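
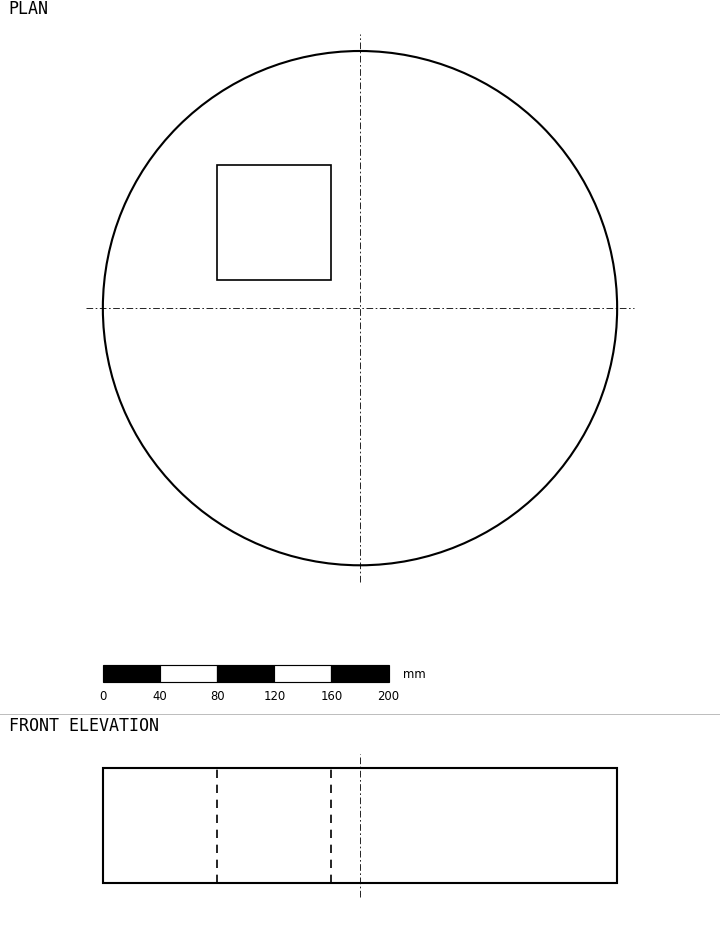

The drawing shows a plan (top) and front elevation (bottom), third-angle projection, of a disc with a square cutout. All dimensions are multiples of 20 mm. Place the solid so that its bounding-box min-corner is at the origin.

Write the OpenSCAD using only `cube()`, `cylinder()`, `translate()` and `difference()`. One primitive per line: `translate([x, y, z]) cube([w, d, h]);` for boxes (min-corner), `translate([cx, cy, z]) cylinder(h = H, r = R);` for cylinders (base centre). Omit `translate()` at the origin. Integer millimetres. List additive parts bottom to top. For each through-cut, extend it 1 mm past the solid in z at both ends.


difference() {
  translate([180, 180, 0]) cylinder(h = 80, r = 180);
  translate([80, 200, -1]) cube([80, 80, 82]);
}


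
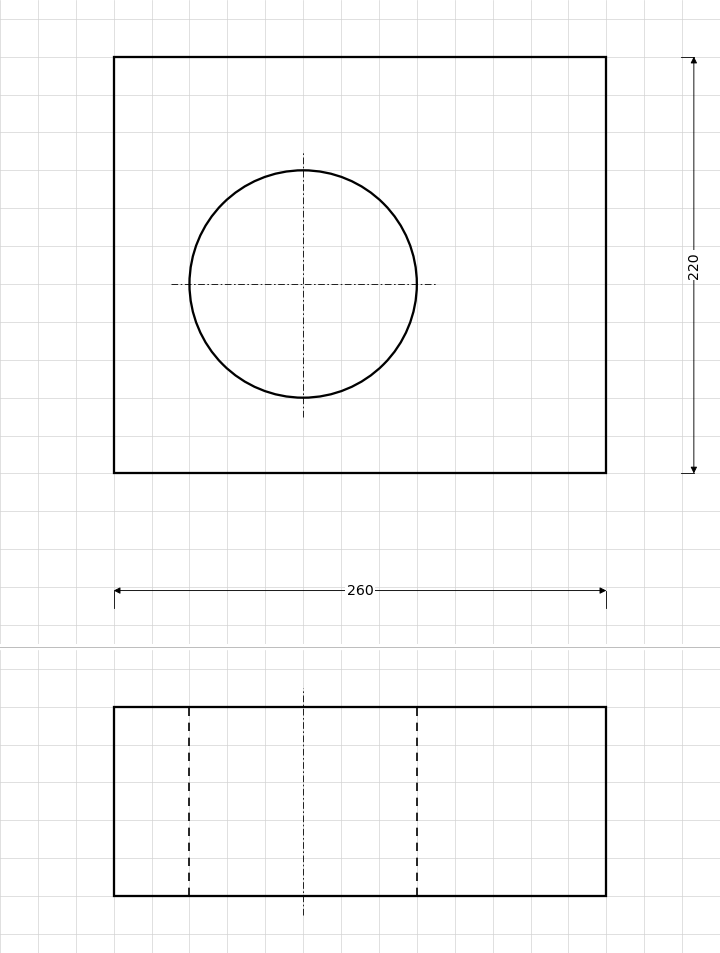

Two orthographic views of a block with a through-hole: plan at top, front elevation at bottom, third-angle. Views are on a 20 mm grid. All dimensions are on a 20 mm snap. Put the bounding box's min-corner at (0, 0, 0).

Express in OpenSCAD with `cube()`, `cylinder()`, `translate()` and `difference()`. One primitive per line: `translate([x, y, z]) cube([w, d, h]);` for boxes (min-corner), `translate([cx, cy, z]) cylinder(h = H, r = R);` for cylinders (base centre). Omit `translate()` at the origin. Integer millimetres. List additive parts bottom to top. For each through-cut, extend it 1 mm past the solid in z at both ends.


difference() {
  cube([260, 220, 100]);
  translate([100, 100, -1]) cylinder(h = 102, r = 60);
}


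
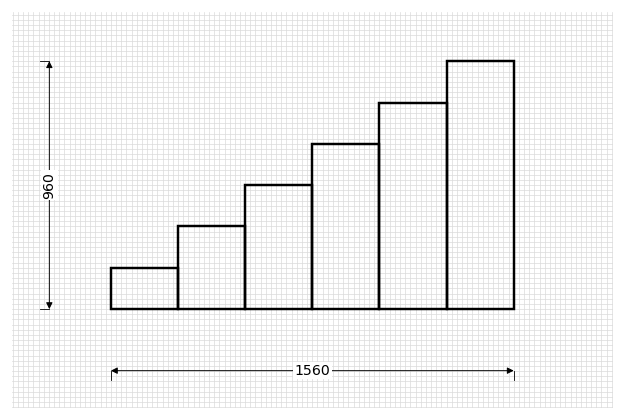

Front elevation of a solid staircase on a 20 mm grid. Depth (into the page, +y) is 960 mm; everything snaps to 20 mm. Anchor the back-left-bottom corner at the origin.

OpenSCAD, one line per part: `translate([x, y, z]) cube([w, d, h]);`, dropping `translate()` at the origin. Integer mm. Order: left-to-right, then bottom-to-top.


cube([260, 960, 160]);
translate([260, 0, 0]) cube([260, 960, 320]);
translate([520, 0, 0]) cube([260, 960, 480]);
translate([780, 0, 0]) cube([260, 960, 640]);
translate([1040, 0, 0]) cube([260, 960, 800]);
translate([1300, 0, 0]) cube([260, 960, 960]);


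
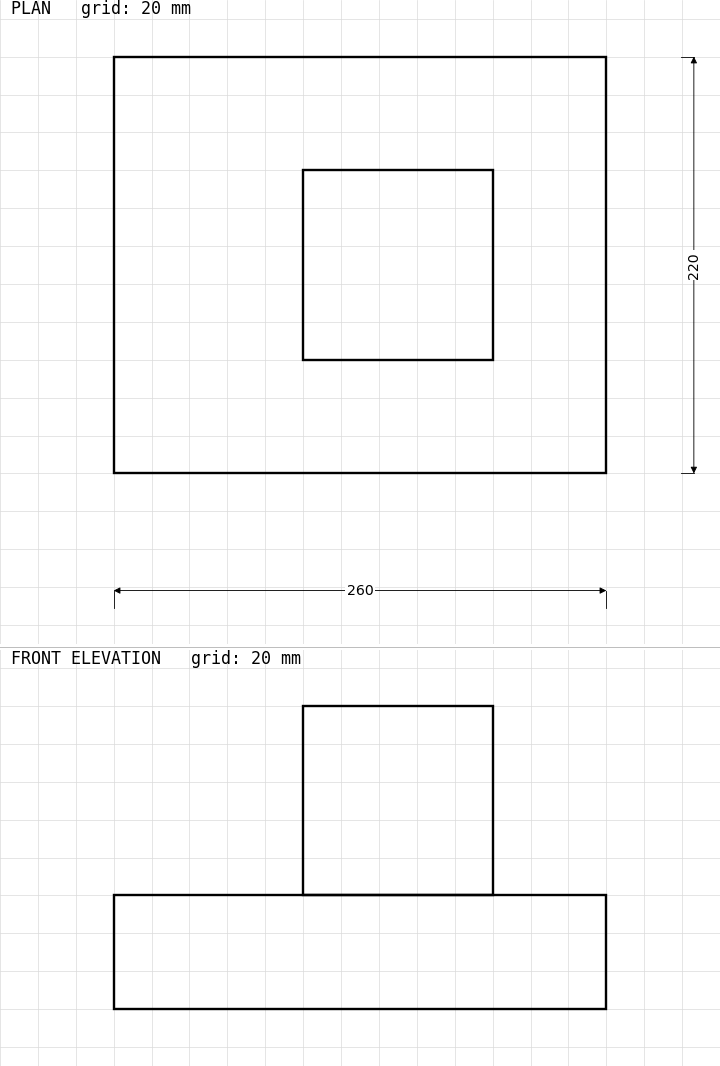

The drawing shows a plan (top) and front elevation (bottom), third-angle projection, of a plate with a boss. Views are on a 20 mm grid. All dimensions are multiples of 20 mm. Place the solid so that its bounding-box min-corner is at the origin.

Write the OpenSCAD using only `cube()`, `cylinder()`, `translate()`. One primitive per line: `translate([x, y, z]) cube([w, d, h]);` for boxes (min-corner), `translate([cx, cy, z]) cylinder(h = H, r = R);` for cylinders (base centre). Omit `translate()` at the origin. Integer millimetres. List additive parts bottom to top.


cube([260, 220, 60]);
translate([100, 60, 60]) cube([100, 100, 100]);


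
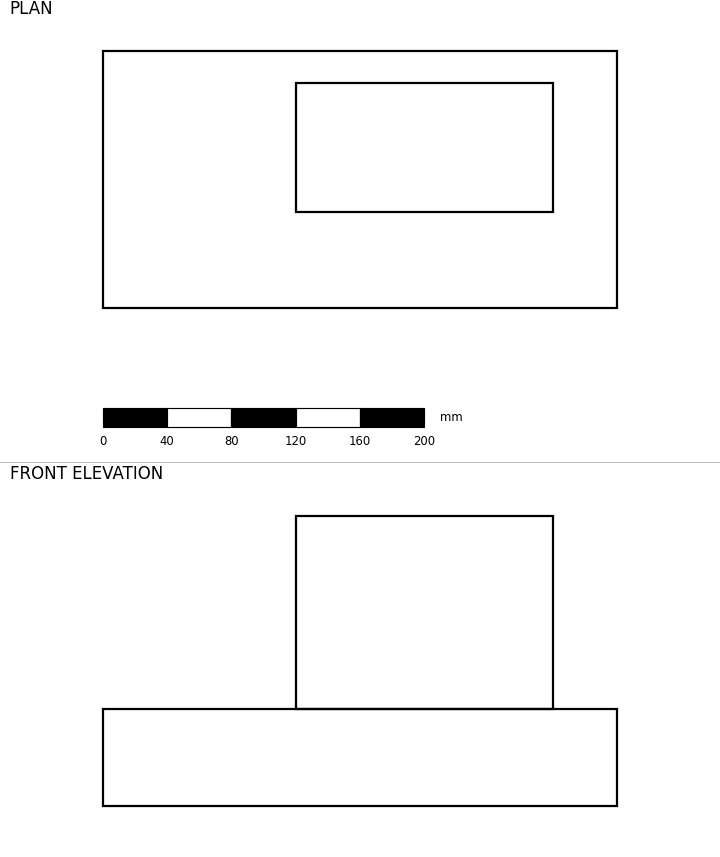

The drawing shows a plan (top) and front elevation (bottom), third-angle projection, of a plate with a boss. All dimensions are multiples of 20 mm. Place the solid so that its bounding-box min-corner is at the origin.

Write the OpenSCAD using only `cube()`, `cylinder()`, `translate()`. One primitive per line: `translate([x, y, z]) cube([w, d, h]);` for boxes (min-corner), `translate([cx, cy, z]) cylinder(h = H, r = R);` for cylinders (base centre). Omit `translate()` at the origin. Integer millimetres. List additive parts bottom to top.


cube([320, 160, 60]);
translate([120, 60, 60]) cube([160, 80, 120]);


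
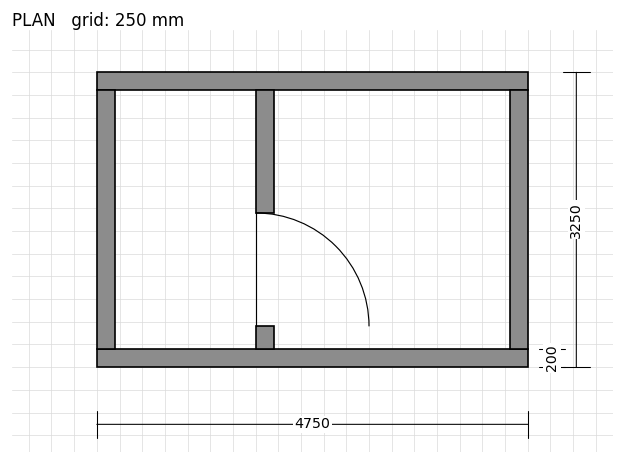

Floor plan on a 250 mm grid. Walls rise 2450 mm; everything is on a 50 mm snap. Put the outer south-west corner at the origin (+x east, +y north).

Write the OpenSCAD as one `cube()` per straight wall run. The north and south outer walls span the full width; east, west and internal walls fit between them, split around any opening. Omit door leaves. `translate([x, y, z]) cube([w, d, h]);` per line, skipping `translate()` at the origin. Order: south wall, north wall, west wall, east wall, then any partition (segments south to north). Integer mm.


cube([4750, 200, 2450]);
translate([0, 3050, 0]) cube([4750, 200, 2450]);
translate([0, 200, 0]) cube([200, 2850, 2450]);
translate([4550, 200, 0]) cube([200, 2850, 2450]);
translate([1750, 200, 0]) cube([200, 250, 2450]);
translate([1750, 1700, 0]) cube([200, 1350, 2450]);


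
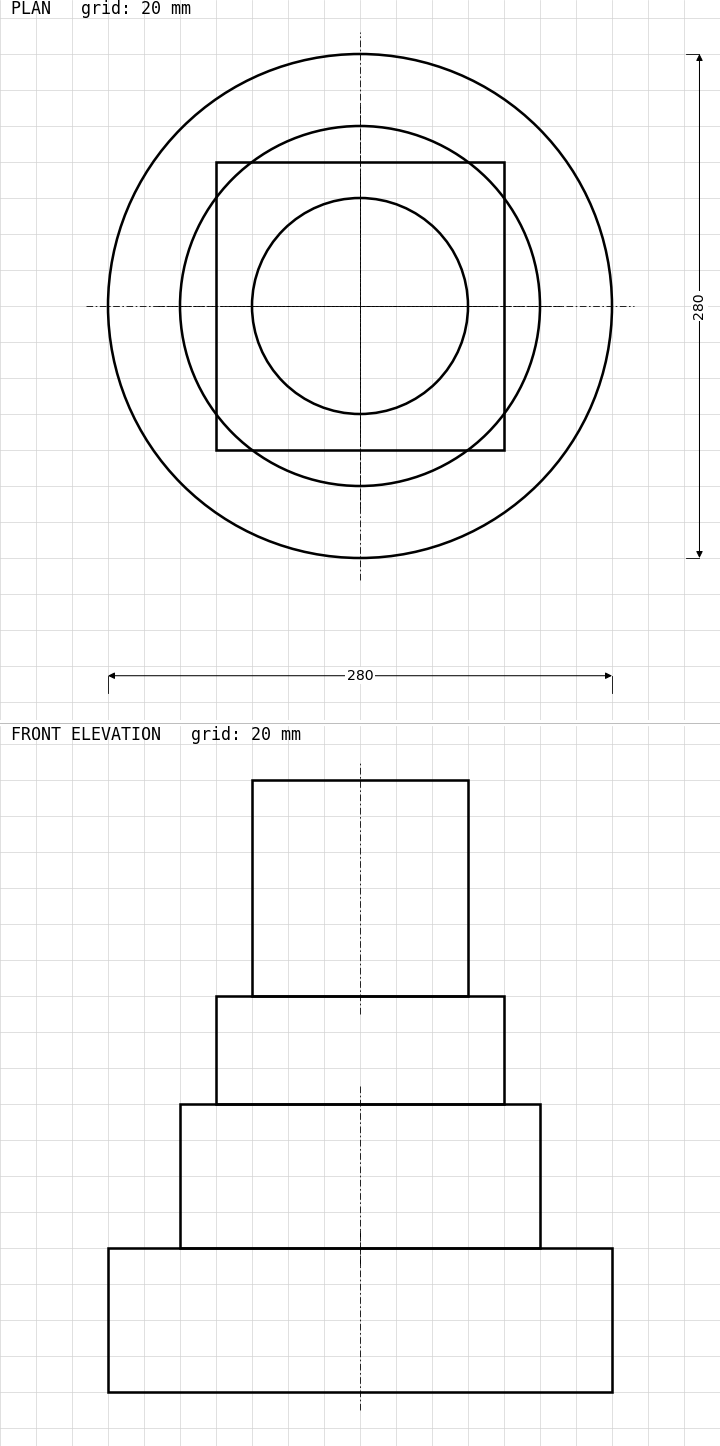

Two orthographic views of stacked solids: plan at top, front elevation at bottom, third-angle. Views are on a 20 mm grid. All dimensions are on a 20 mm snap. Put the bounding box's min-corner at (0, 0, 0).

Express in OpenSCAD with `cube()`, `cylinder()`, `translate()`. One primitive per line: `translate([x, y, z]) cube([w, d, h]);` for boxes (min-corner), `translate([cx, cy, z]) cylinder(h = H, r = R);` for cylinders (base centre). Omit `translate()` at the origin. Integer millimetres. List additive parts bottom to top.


translate([140, 140, 0]) cylinder(h = 80, r = 140);
translate([140, 140, 80]) cylinder(h = 80, r = 100);
translate([60, 60, 160]) cube([160, 160, 60]);
translate([140, 140, 220]) cylinder(h = 120, r = 60);


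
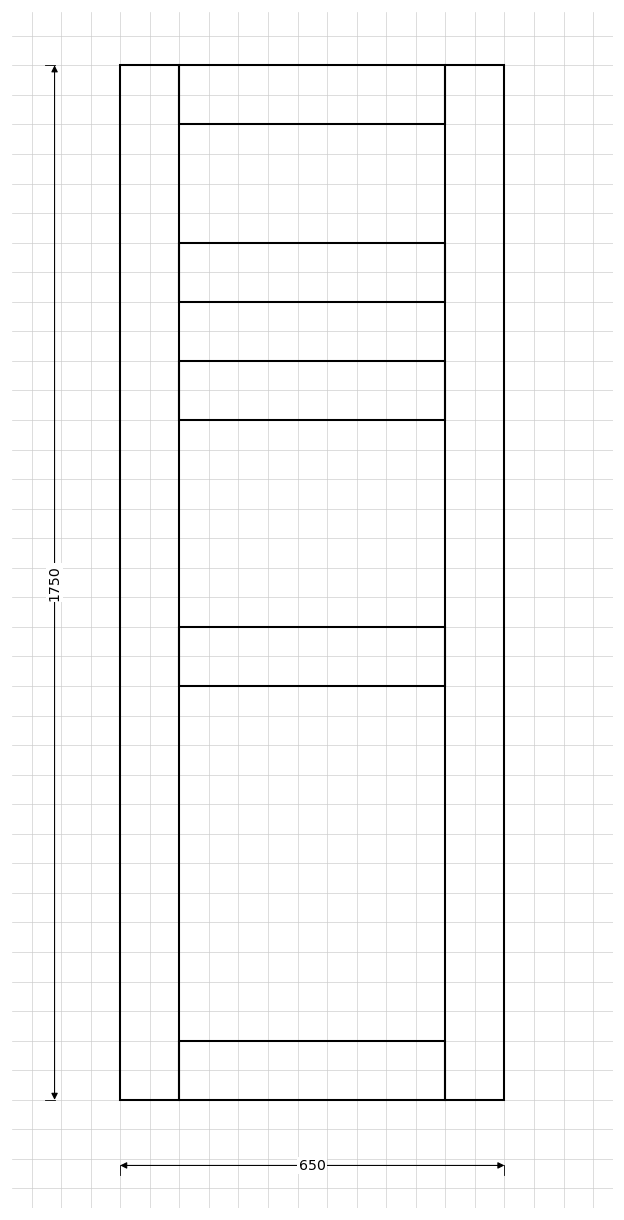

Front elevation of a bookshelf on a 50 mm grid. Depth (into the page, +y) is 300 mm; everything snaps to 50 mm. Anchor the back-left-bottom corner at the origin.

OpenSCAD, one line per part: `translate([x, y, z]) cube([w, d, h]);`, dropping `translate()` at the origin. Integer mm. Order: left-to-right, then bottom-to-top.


cube([100, 300, 1750]);
translate([100, 0, 0]) cube([450, 300, 100]);
translate([100, 0, 700]) cube([450, 300, 100]);
translate([100, 0, 1150]) cube([450, 300, 100]);
translate([100, 0, 1350]) cube([450, 300, 100]);
translate([100, 0, 1650]) cube([450, 300, 100]);
translate([550, 0, 0]) cube([100, 300, 1750]);


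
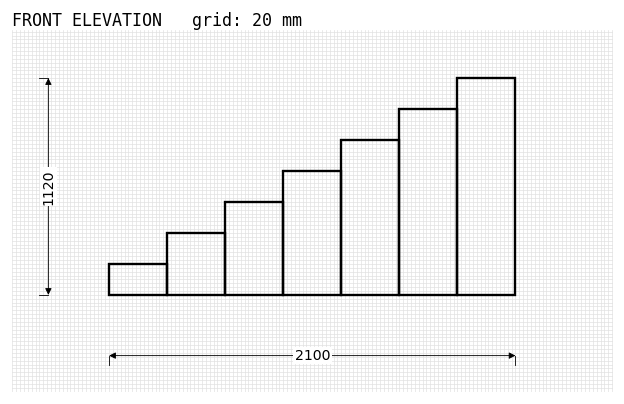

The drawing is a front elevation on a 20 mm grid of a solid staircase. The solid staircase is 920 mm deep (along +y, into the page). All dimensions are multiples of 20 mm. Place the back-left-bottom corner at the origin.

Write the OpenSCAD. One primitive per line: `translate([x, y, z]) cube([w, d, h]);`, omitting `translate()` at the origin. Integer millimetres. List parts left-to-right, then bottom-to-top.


cube([300, 920, 160]);
translate([300, 0, 0]) cube([300, 920, 320]);
translate([600, 0, 0]) cube([300, 920, 480]);
translate([900, 0, 0]) cube([300, 920, 640]);
translate([1200, 0, 0]) cube([300, 920, 800]);
translate([1500, 0, 0]) cube([300, 920, 960]);
translate([1800, 0, 0]) cube([300, 920, 1120]);


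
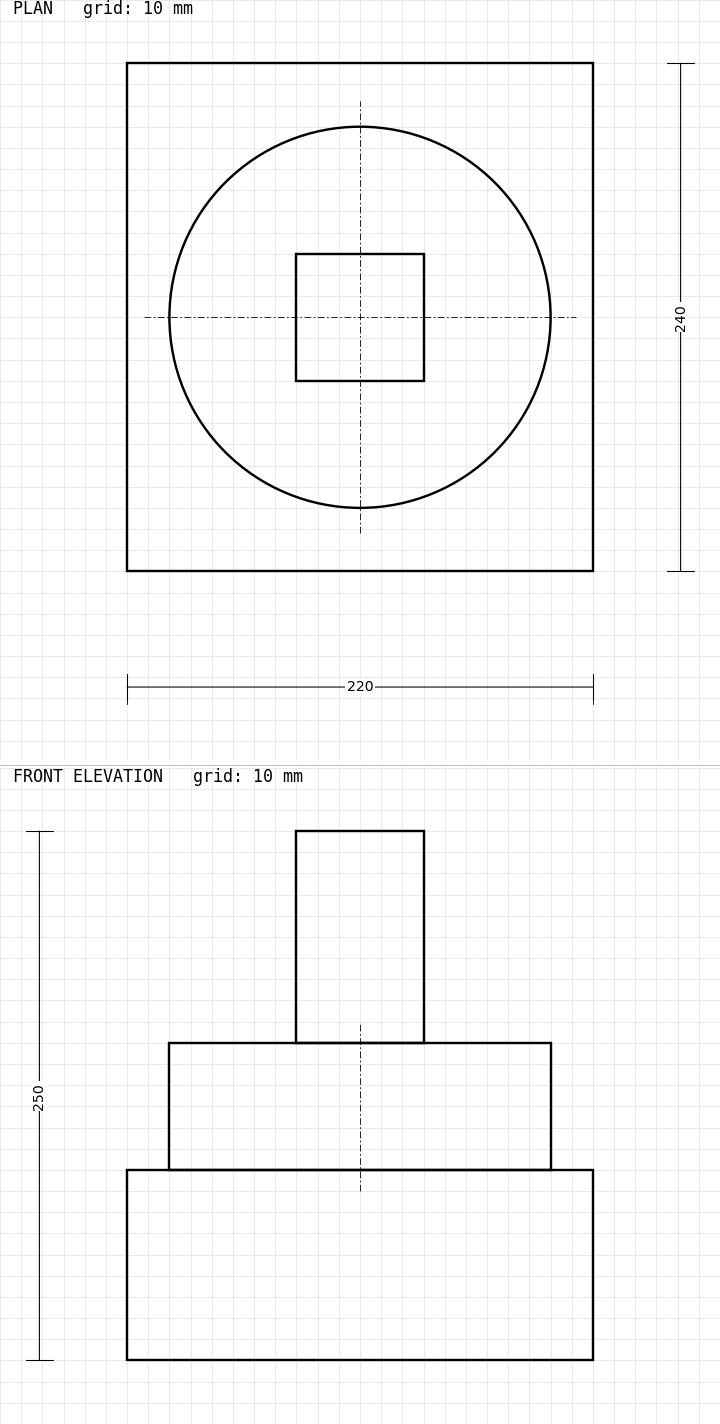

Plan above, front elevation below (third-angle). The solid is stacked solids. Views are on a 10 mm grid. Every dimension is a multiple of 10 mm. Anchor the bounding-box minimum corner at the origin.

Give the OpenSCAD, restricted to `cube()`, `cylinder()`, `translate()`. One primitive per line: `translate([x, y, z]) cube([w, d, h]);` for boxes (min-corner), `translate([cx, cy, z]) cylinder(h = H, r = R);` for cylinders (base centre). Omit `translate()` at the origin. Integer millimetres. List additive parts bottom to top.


cube([220, 240, 90]);
translate([110, 120, 90]) cylinder(h = 60, r = 90);
translate([80, 90, 150]) cube([60, 60, 100]);


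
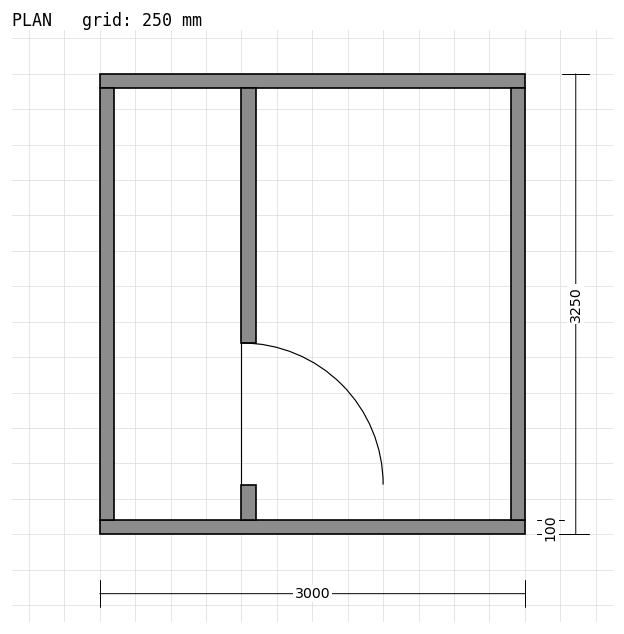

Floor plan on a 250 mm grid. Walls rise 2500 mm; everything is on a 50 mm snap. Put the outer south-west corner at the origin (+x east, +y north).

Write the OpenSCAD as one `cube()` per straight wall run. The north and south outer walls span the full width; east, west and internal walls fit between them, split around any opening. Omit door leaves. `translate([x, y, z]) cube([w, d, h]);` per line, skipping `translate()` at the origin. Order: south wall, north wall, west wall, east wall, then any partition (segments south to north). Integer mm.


cube([3000, 100, 2500]);
translate([0, 3150, 0]) cube([3000, 100, 2500]);
translate([0, 100, 0]) cube([100, 3050, 2500]);
translate([2900, 100, 0]) cube([100, 3050, 2500]);
translate([1000, 100, 0]) cube([100, 250, 2500]);
translate([1000, 1350, 0]) cube([100, 1800, 2500]);


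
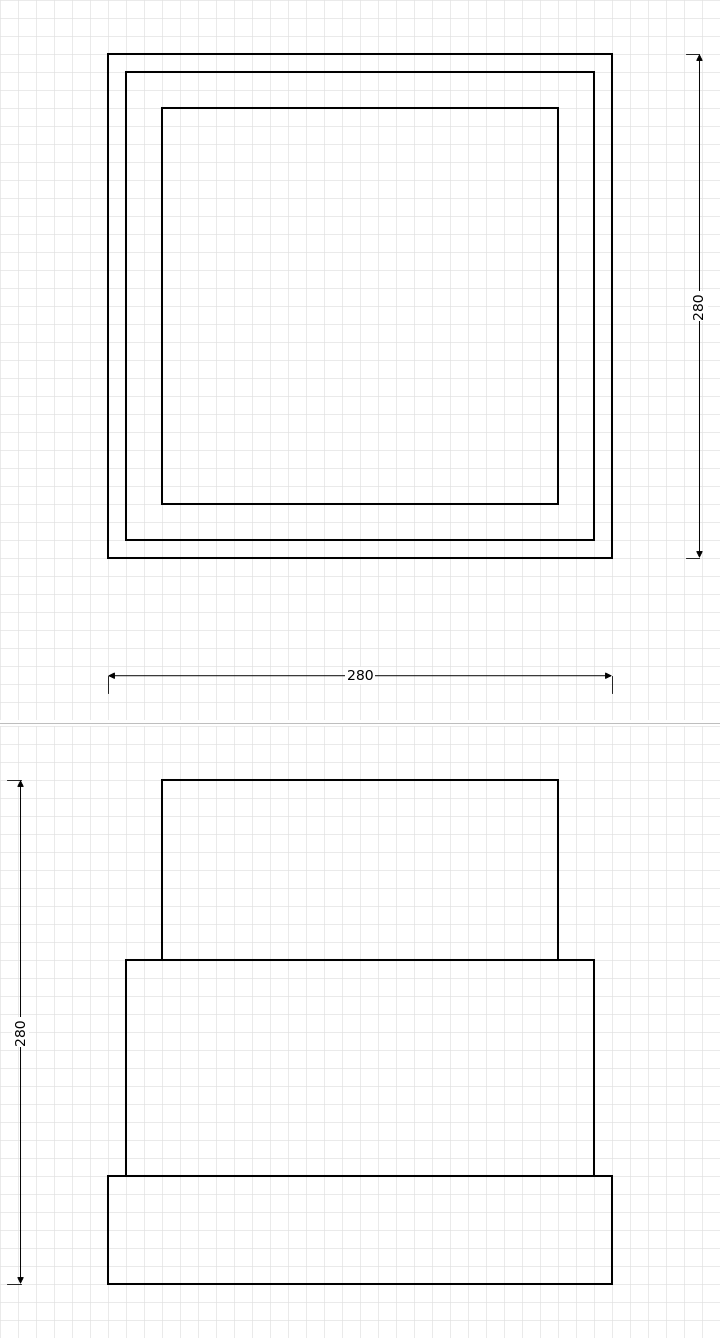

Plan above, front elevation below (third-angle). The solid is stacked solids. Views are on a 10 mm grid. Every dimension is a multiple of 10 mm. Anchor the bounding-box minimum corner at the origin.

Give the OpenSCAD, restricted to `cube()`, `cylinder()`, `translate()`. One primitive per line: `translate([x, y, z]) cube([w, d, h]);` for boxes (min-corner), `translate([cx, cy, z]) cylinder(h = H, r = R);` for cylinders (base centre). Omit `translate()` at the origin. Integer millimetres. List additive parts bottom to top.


cube([280, 280, 60]);
translate([10, 10, 60]) cube([260, 260, 120]);
translate([30, 30, 180]) cube([220, 220, 100]);


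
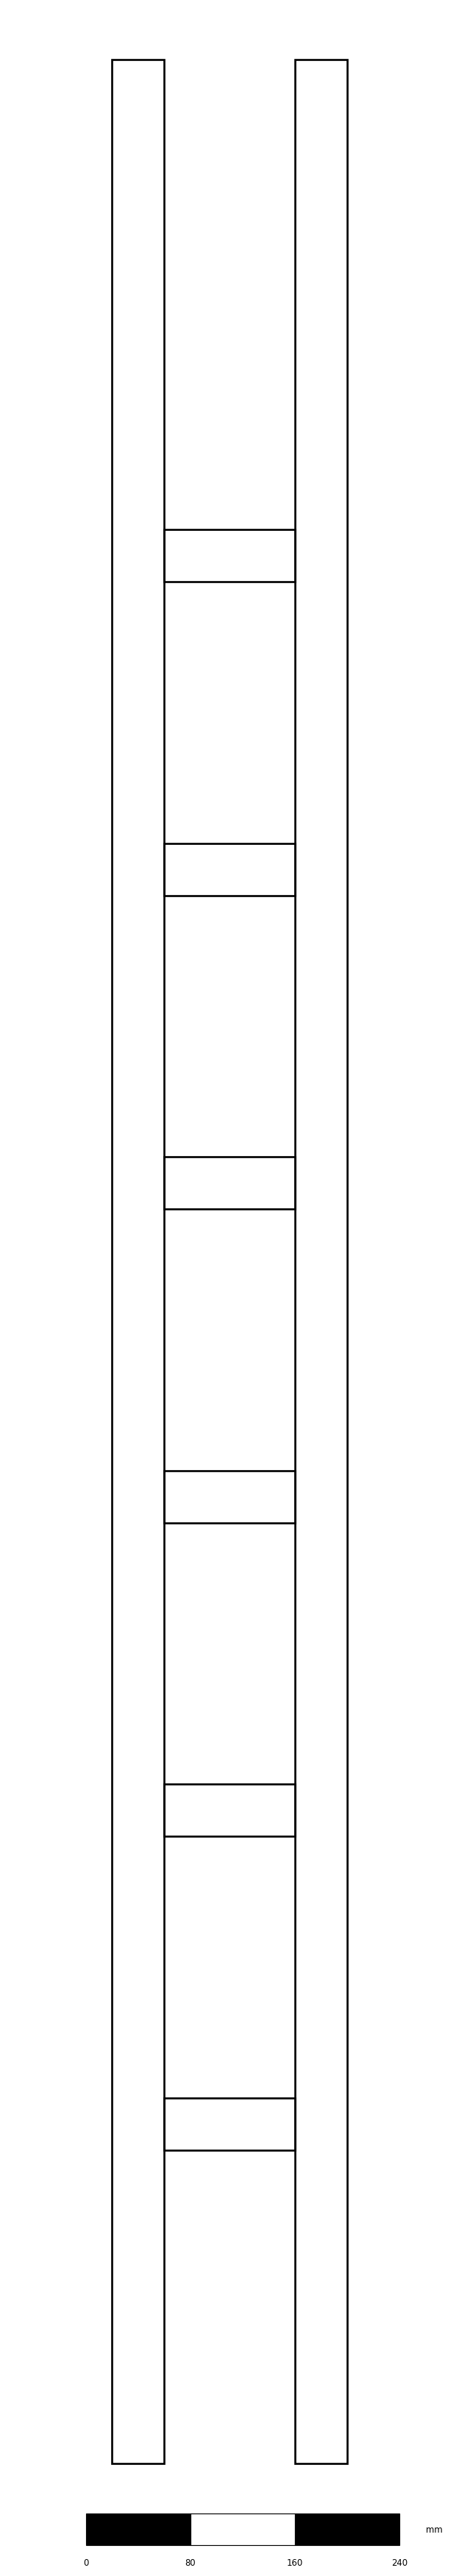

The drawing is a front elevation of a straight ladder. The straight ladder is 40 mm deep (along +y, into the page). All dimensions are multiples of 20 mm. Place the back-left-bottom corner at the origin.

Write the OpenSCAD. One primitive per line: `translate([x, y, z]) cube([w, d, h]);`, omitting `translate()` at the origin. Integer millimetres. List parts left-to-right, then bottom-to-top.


cube([40, 40, 1840]);
translate([40, 0, 240]) cube([100, 40, 40]);
translate([40, 0, 480]) cube([100, 40, 40]);
translate([40, 0, 720]) cube([100, 40, 40]);
translate([40, 0, 960]) cube([100, 40, 40]);
translate([40, 0, 1200]) cube([100, 40, 40]);
translate([40, 0, 1440]) cube([100, 40, 40]);
translate([140, 0, 0]) cube([40, 40, 1840]);


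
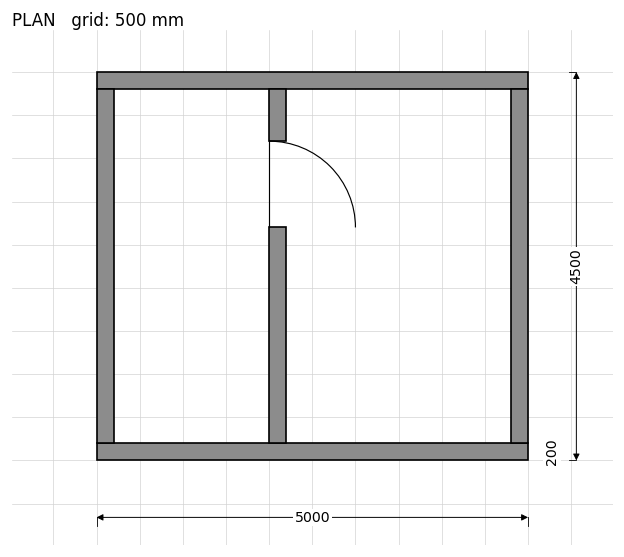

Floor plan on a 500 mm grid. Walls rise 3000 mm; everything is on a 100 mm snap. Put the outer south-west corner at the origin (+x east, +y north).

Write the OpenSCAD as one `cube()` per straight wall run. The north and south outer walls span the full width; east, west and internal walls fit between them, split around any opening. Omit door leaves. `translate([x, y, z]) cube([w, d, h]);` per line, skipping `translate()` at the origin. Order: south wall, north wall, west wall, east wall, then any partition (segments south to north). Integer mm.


cube([5000, 200, 3000]);
translate([0, 4300, 0]) cube([5000, 200, 3000]);
translate([0, 200, 0]) cube([200, 4100, 3000]);
translate([4800, 200, 0]) cube([200, 4100, 3000]);
translate([2000, 200, 0]) cube([200, 2500, 3000]);
translate([2000, 3700, 0]) cube([200, 600, 3000]);


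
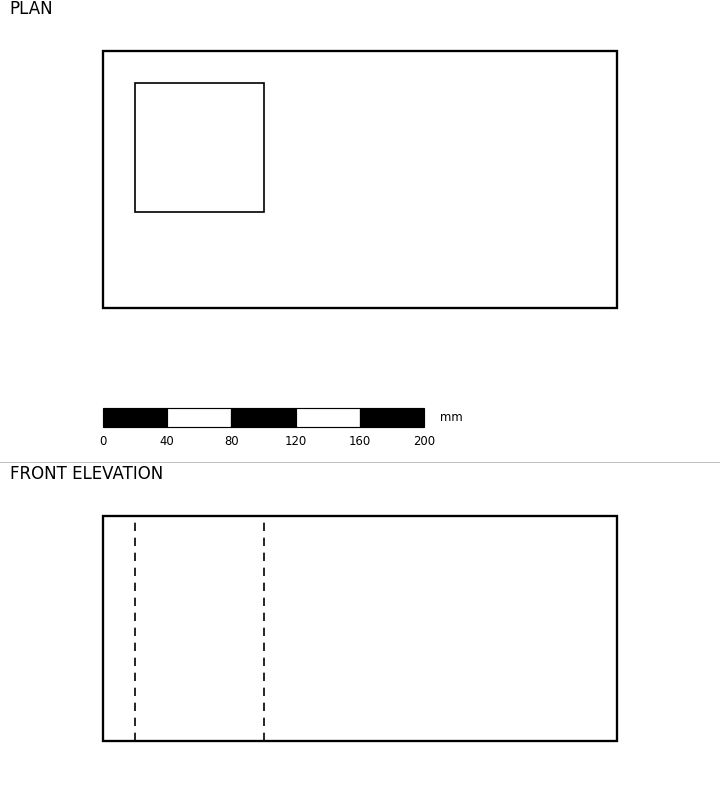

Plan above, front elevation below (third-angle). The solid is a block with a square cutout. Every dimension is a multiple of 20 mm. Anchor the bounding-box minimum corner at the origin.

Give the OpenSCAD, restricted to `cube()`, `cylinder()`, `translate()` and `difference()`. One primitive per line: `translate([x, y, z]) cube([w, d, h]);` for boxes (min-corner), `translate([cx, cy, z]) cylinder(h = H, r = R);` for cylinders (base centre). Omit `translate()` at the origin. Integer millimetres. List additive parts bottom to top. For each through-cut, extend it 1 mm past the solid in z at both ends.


difference() {
  cube([320, 160, 140]);
  translate([20, 60, -1]) cube([80, 80, 142]);
}


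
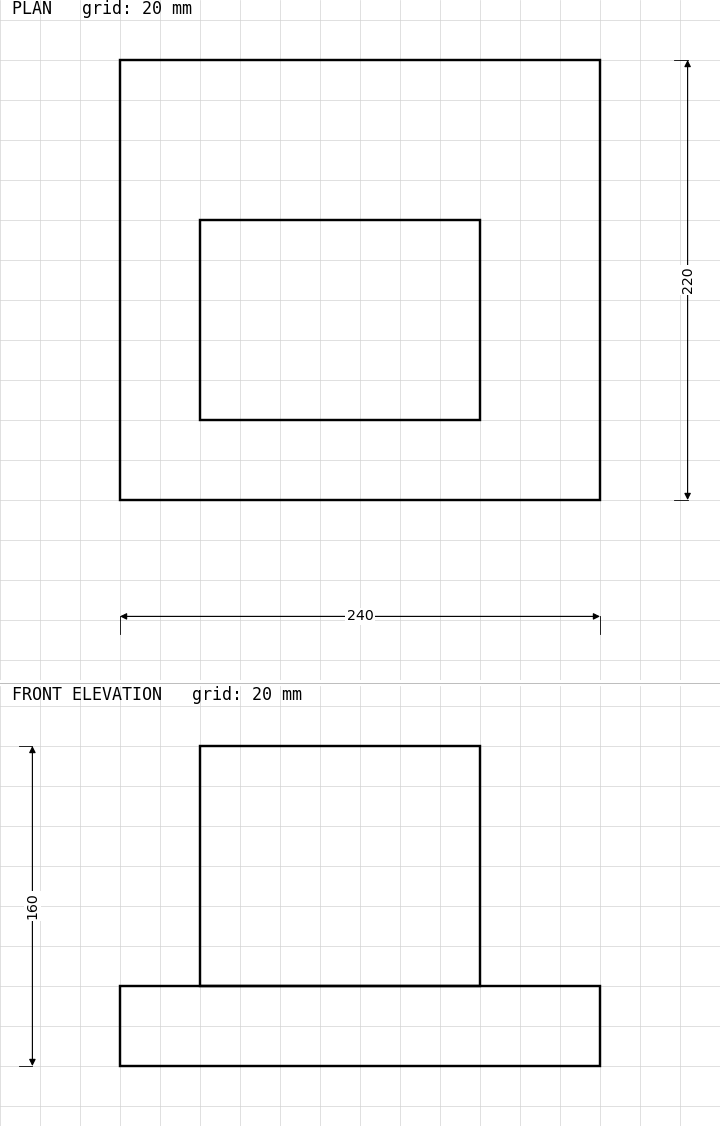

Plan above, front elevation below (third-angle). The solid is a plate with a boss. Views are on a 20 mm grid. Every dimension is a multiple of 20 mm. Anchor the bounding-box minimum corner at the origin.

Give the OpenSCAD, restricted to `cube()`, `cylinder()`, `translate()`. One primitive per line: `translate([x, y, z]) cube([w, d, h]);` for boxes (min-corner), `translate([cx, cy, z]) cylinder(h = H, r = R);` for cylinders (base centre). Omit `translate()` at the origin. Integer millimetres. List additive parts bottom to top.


cube([240, 220, 40]);
translate([40, 40, 40]) cube([140, 100, 120]);


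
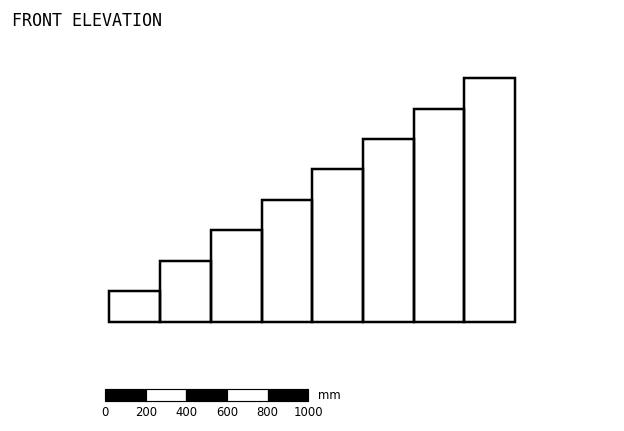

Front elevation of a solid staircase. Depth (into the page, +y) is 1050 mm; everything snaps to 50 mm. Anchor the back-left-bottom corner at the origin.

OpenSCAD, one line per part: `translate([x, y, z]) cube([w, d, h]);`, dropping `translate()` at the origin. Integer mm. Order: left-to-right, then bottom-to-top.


cube([250, 1050, 150]);
translate([250, 0, 0]) cube([250, 1050, 300]);
translate([500, 0, 0]) cube([250, 1050, 450]);
translate([750, 0, 0]) cube([250, 1050, 600]);
translate([1000, 0, 0]) cube([250, 1050, 750]);
translate([1250, 0, 0]) cube([250, 1050, 900]);
translate([1500, 0, 0]) cube([250, 1050, 1050]);
translate([1750, 0, 0]) cube([250, 1050, 1200]);


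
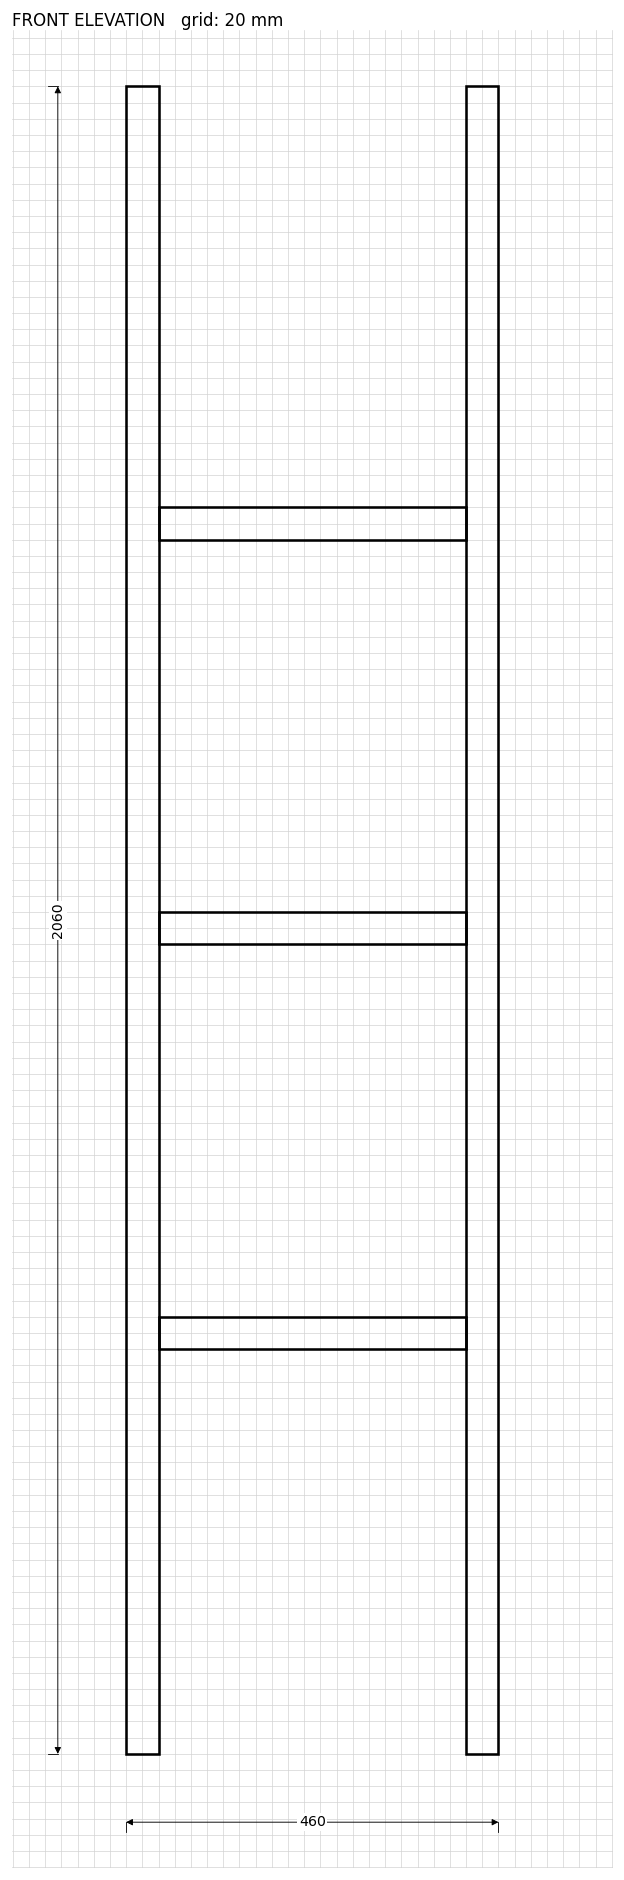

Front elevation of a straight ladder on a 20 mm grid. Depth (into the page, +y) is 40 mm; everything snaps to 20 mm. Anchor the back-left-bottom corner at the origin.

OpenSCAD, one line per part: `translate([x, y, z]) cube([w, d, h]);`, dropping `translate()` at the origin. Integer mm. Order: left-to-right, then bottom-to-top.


cube([40, 40, 2060]);
translate([40, 0, 500]) cube([380, 40, 40]);
translate([40, 0, 1000]) cube([380, 40, 40]);
translate([40, 0, 1500]) cube([380, 40, 40]);
translate([420, 0, 0]) cube([40, 40, 2060]);


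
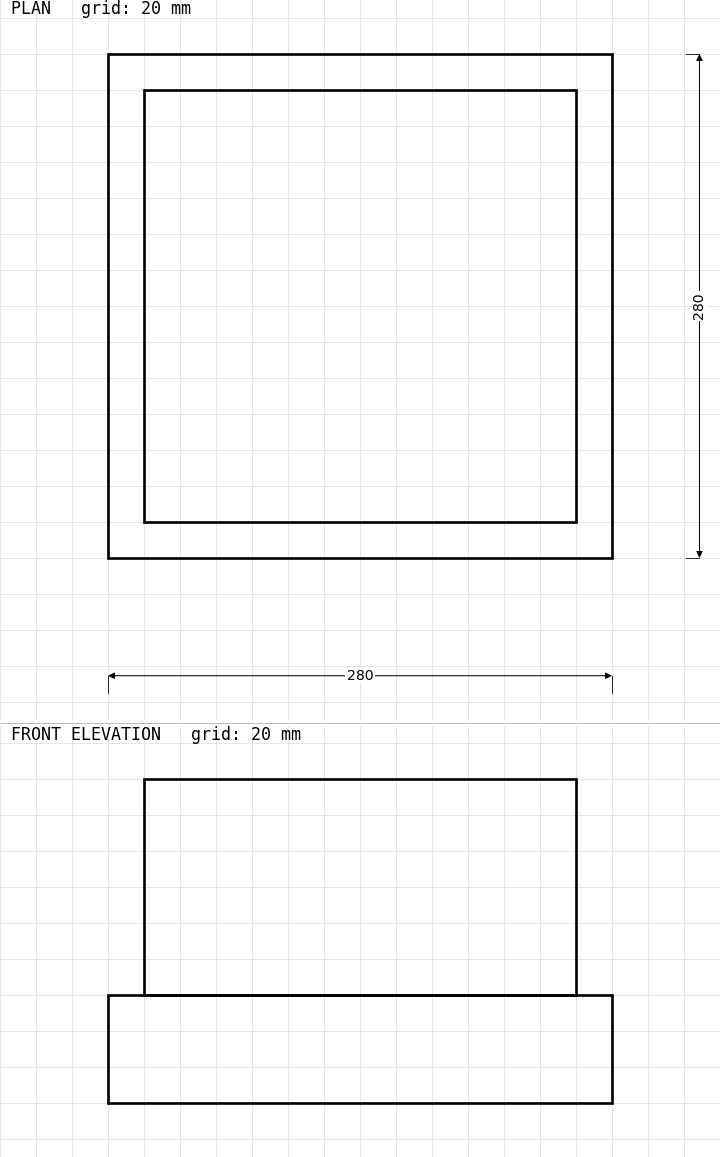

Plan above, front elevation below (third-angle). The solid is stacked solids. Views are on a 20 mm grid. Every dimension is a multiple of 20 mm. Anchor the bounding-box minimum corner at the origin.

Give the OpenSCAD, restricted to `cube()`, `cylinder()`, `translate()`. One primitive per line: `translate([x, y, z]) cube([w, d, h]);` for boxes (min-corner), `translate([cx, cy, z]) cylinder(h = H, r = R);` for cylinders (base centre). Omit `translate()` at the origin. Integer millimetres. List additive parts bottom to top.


cube([280, 280, 60]);
translate([20, 20, 60]) cube([240, 240, 120]);


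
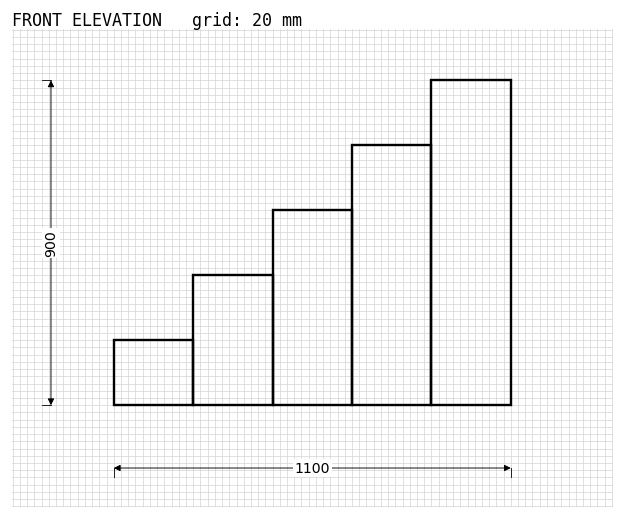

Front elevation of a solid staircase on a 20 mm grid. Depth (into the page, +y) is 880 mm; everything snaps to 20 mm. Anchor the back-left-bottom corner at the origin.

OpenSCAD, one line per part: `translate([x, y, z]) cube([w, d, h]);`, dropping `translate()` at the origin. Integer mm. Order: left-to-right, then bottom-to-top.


cube([220, 880, 180]);
translate([220, 0, 0]) cube([220, 880, 360]);
translate([440, 0, 0]) cube([220, 880, 540]);
translate([660, 0, 0]) cube([220, 880, 720]);
translate([880, 0, 0]) cube([220, 880, 900]);


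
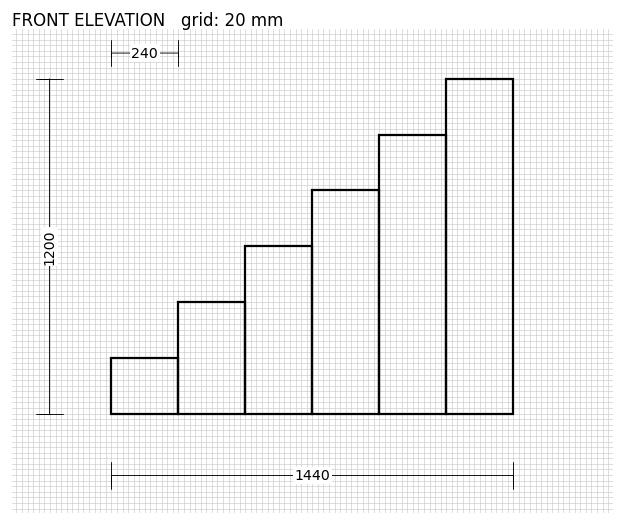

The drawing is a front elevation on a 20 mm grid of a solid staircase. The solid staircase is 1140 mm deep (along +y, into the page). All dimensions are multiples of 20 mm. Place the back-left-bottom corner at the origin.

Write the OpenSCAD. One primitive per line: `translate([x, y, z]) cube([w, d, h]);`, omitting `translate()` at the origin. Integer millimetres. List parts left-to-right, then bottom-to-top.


cube([240, 1140, 200]);
translate([240, 0, 0]) cube([240, 1140, 400]);
translate([480, 0, 0]) cube([240, 1140, 600]);
translate([720, 0, 0]) cube([240, 1140, 800]);
translate([960, 0, 0]) cube([240, 1140, 1000]);
translate([1200, 0, 0]) cube([240, 1140, 1200]);


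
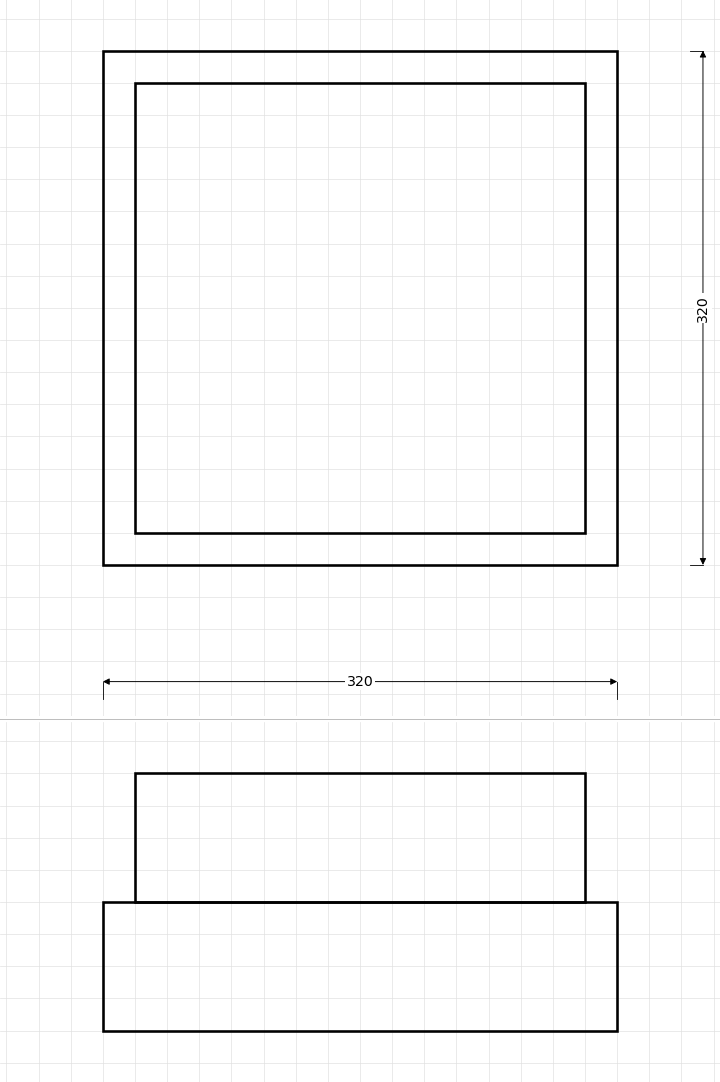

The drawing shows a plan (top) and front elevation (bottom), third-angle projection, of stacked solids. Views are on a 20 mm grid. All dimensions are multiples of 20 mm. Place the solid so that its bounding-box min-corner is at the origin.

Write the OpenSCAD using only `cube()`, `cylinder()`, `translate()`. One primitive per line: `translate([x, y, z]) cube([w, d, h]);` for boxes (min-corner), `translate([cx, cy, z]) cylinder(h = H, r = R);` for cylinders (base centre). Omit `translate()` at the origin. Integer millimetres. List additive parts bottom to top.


cube([320, 320, 80]);
translate([20, 20, 80]) cube([280, 280, 80]);


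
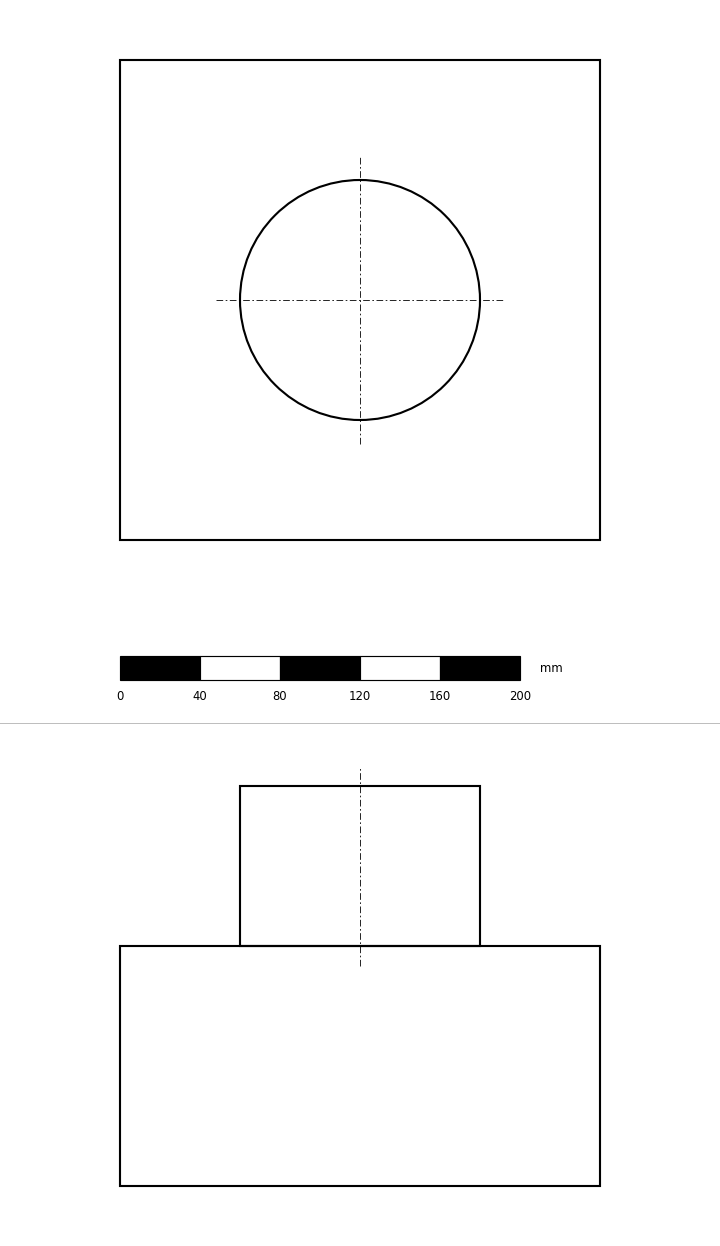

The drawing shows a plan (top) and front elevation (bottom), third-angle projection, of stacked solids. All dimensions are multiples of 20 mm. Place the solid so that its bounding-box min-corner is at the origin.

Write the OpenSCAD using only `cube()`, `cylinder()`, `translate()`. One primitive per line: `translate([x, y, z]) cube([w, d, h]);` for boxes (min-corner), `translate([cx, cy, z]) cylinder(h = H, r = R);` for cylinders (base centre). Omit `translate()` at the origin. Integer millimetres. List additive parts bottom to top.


cube([240, 240, 120]);
translate([120, 120, 120]) cylinder(h = 80, r = 60);


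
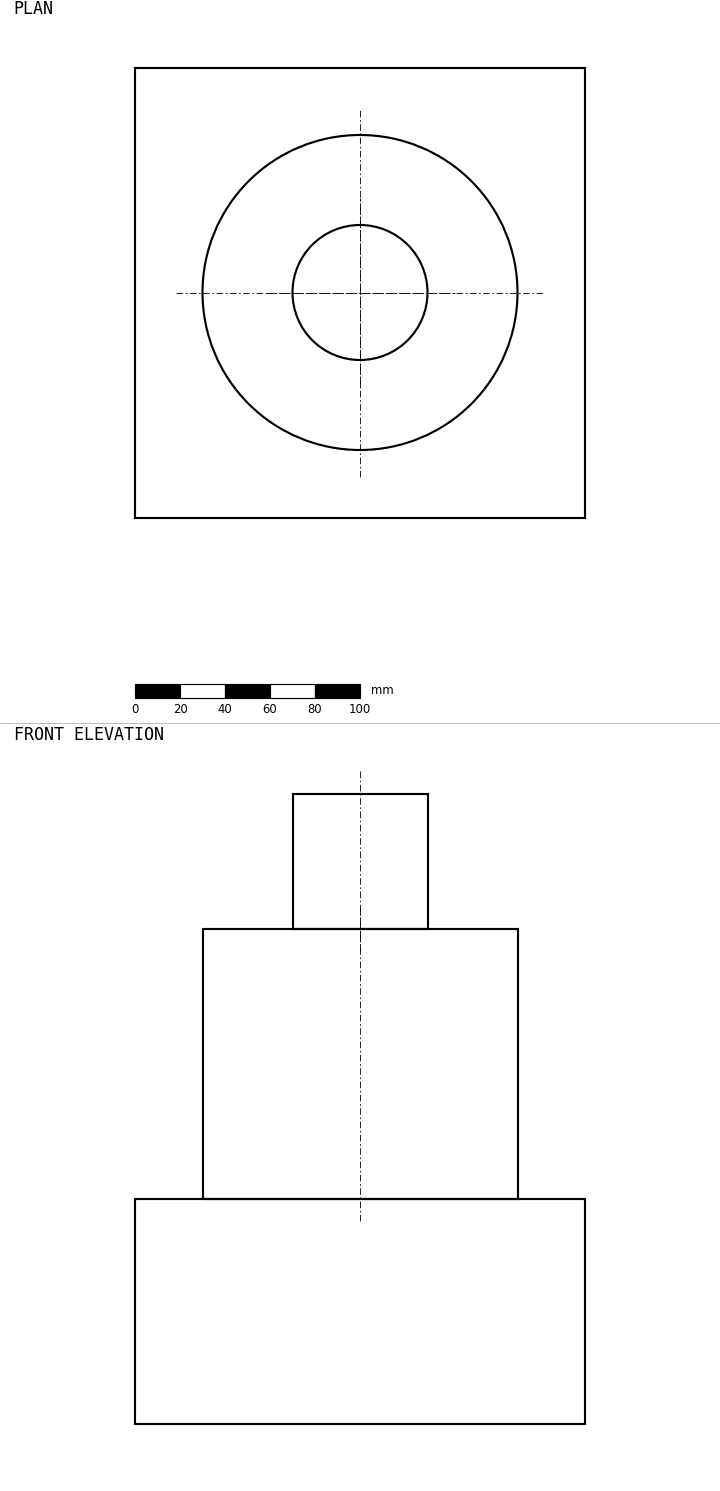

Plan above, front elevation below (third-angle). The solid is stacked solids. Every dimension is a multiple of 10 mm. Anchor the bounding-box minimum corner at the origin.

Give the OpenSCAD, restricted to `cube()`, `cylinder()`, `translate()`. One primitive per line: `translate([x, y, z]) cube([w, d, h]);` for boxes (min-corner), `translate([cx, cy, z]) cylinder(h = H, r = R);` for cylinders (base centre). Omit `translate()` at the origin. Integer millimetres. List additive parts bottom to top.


cube([200, 200, 100]);
translate([100, 100, 100]) cylinder(h = 120, r = 70);
translate([100, 100, 220]) cylinder(h = 60, r = 30);


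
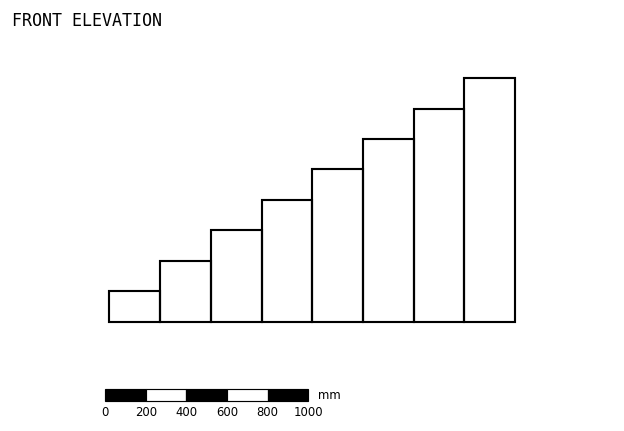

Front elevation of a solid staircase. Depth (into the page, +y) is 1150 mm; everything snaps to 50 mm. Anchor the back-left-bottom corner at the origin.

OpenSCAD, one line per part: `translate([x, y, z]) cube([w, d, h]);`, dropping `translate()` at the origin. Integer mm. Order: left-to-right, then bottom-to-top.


cube([250, 1150, 150]);
translate([250, 0, 0]) cube([250, 1150, 300]);
translate([500, 0, 0]) cube([250, 1150, 450]);
translate([750, 0, 0]) cube([250, 1150, 600]);
translate([1000, 0, 0]) cube([250, 1150, 750]);
translate([1250, 0, 0]) cube([250, 1150, 900]);
translate([1500, 0, 0]) cube([250, 1150, 1050]);
translate([1750, 0, 0]) cube([250, 1150, 1200]);


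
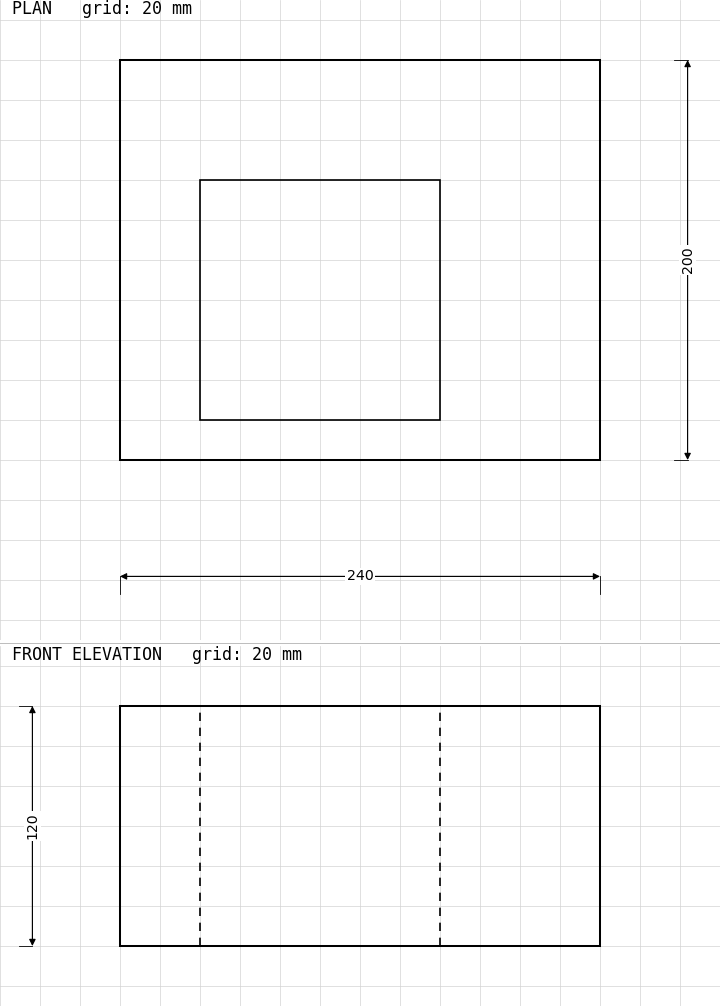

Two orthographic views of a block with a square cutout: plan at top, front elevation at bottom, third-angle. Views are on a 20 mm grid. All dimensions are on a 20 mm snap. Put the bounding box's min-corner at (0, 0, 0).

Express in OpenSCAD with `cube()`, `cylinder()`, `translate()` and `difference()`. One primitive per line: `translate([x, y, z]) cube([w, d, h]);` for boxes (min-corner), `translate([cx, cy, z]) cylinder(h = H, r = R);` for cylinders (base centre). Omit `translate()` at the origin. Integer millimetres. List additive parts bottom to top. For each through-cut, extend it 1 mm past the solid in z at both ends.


difference() {
  cube([240, 200, 120]);
  translate([40, 20, -1]) cube([120, 120, 122]);
}


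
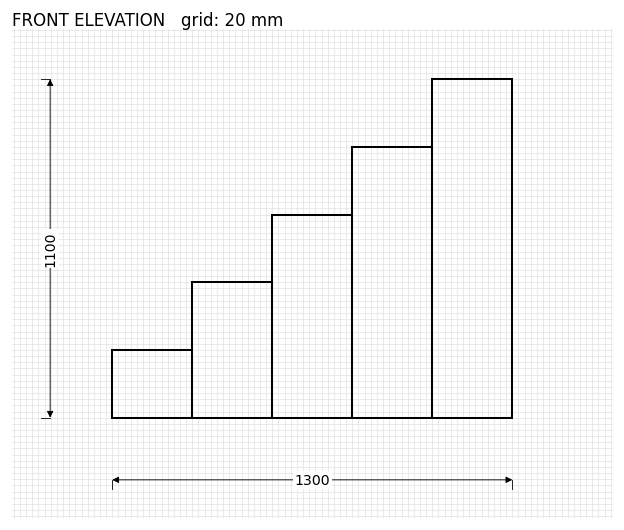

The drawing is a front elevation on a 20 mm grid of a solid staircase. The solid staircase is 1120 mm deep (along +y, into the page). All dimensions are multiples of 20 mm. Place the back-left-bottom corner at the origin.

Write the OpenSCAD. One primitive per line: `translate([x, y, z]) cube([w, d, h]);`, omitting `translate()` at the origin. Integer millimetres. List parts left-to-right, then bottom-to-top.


cube([260, 1120, 220]);
translate([260, 0, 0]) cube([260, 1120, 440]);
translate([520, 0, 0]) cube([260, 1120, 660]);
translate([780, 0, 0]) cube([260, 1120, 880]);
translate([1040, 0, 0]) cube([260, 1120, 1100]);


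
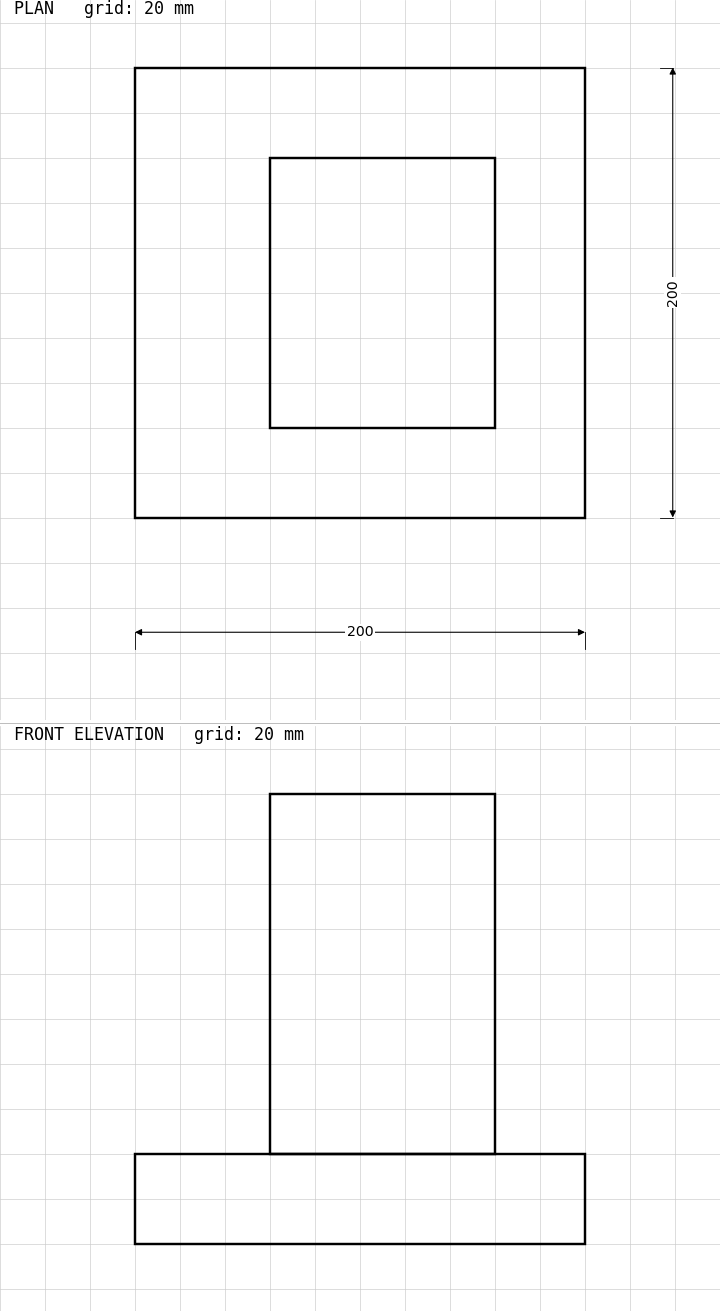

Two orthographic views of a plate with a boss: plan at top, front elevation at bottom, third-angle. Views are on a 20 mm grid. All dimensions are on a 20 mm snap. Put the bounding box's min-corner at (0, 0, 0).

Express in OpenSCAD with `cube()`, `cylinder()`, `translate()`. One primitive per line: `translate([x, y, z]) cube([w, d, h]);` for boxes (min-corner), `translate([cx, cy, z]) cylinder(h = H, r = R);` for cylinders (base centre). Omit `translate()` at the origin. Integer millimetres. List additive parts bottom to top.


cube([200, 200, 40]);
translate([60, 40, 40]) cube([100, 120, 160]);


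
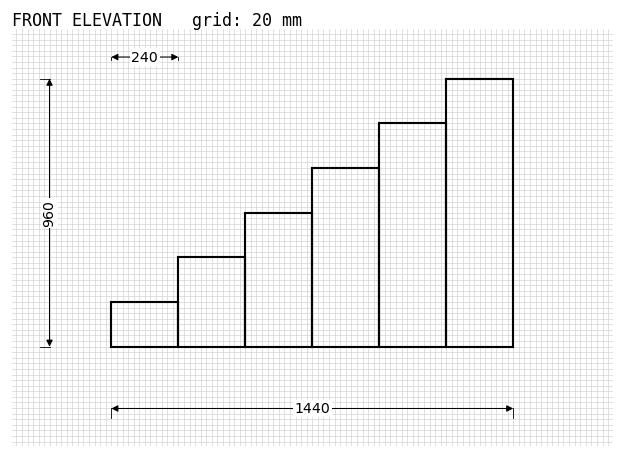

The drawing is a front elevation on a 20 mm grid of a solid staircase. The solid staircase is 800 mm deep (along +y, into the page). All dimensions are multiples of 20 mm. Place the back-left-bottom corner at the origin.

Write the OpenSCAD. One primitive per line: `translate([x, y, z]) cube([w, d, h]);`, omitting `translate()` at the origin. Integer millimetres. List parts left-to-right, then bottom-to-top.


cube([240, 800, 160]);
translate([240, 0, 0]) cube([240, 800, 320]);
translate([480, 0, 0]) cube([240, 800, 480]);
translate([720, 0, 0]) cube([240, 800, 640]);
translate([960, 0, 0]) cube([240, 800, 800]);
translate([1200, 0, 0]) cube([240, 800, 960]);


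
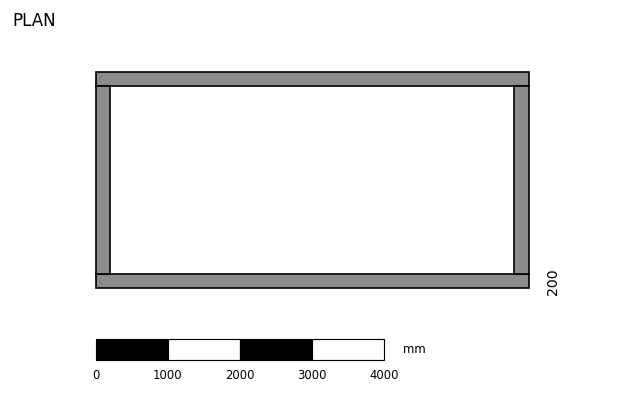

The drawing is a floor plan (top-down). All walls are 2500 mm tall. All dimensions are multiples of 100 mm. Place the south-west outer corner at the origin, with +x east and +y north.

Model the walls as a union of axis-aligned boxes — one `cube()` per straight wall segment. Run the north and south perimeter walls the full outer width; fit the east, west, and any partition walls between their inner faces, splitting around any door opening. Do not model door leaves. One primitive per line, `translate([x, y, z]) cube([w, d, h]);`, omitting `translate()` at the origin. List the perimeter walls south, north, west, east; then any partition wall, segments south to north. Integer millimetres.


cube([6000, 200, 2500]);
translate([0, 2800, 0]) cube([6000, 200, 2500]);
translate([0, 200, 0]) cube([200, 2600, 2500]);
translate([5800, 200, 0]) cube([200, 2600, 2500]);


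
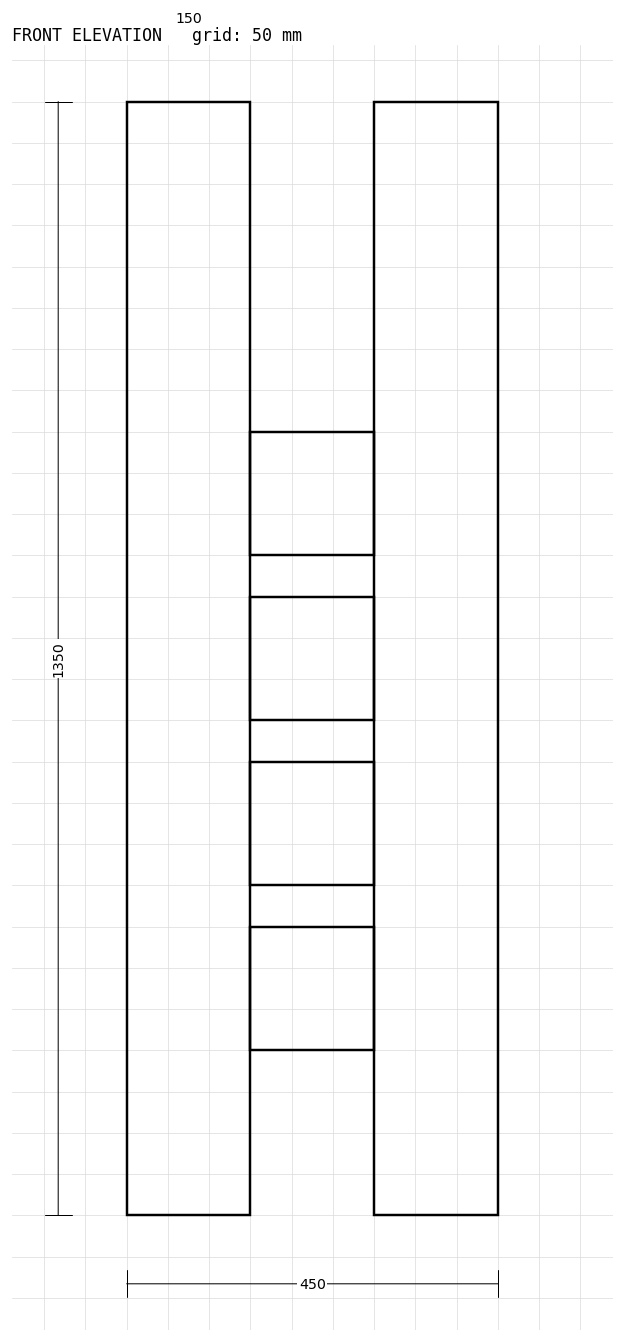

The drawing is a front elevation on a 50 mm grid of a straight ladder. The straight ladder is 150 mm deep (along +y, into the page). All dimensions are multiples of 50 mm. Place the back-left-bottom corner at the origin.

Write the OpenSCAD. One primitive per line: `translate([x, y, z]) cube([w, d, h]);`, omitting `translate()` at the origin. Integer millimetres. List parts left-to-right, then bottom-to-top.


cube([150, 150, 1350]);
translate([150, 0, 200]) cube([150, 150, 150]);
translate([150, 0, 400]) cube([150, 150, 150]);
translate([150, 0, 600]) cube([150, 150, 150]);
translate([150, 0, 800]) cube([150, 150, 150]);
translate([300, 0, 0]) cube([150, 150, 1350]);


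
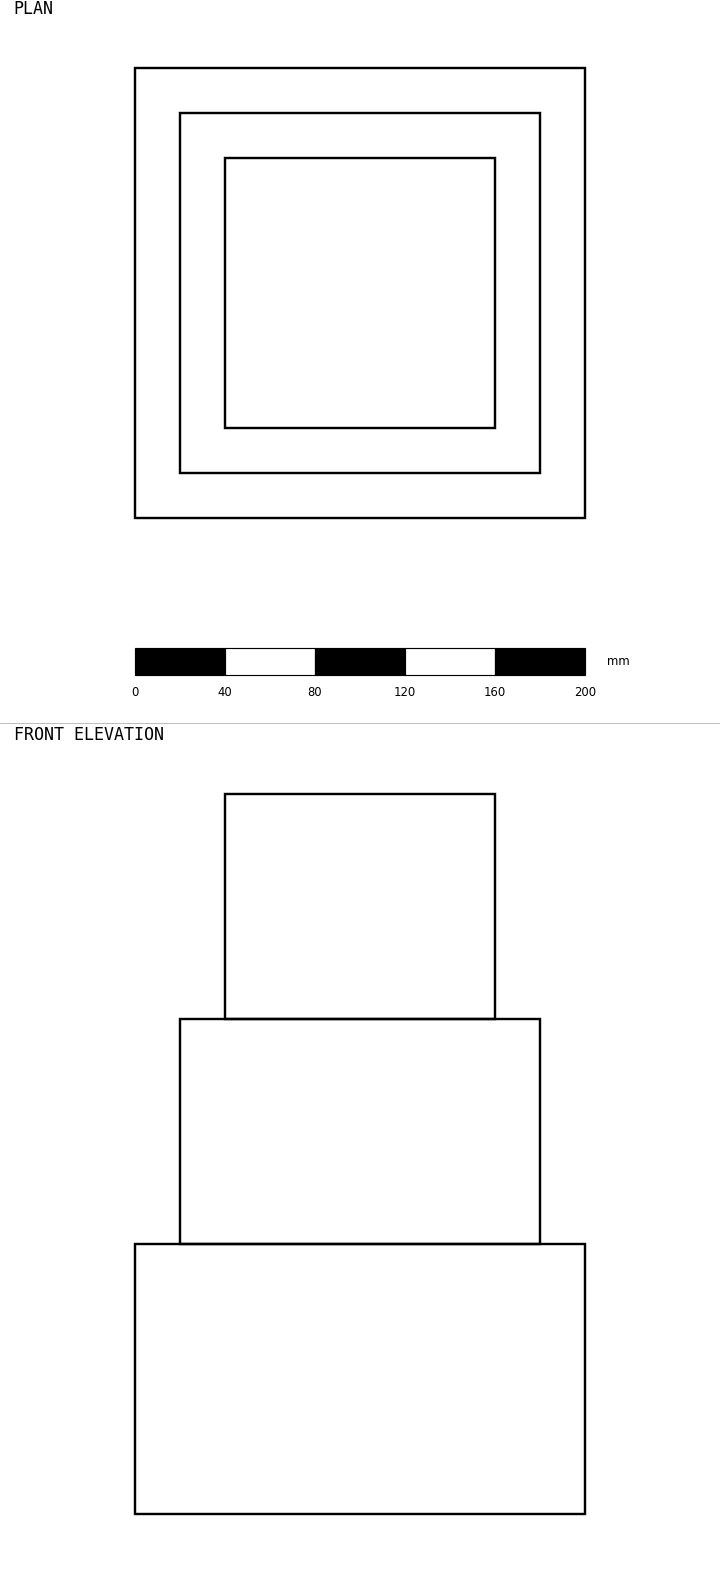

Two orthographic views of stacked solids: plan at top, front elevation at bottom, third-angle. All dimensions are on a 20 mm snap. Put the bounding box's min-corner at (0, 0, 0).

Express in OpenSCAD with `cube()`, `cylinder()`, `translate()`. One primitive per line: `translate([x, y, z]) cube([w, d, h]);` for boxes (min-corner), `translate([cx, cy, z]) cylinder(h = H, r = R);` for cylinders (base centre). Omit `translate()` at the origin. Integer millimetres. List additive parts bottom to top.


cube([200, 200, 120]);
translate([20, 20, 120]) cube([160, 160, 100]);
translate([40, 40, 220]) cube([120, 120, 100]);


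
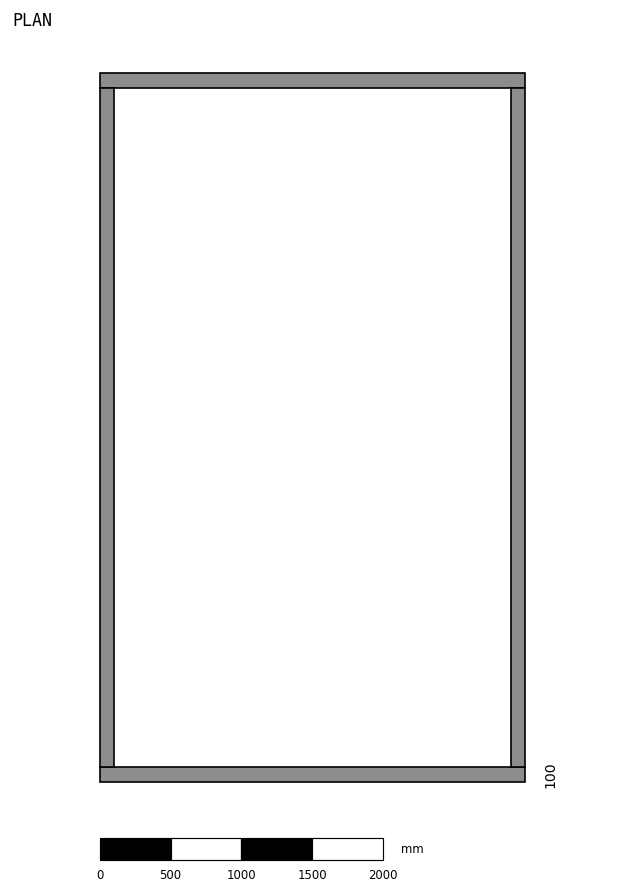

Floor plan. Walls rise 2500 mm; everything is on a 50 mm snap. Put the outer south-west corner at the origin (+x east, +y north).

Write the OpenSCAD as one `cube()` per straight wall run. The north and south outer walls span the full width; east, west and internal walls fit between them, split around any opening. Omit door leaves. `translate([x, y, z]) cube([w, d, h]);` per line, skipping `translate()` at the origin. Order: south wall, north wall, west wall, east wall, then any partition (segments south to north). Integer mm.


cube([3000, 100, 2500]);
translate([0, 4900, 0]) cube([3000, 100, 2500]);
translate([0, 100, 0]) cube([100, 4800, 2500]);
translate([2900, 100, 0]) cube([100, 4800, 2500]);


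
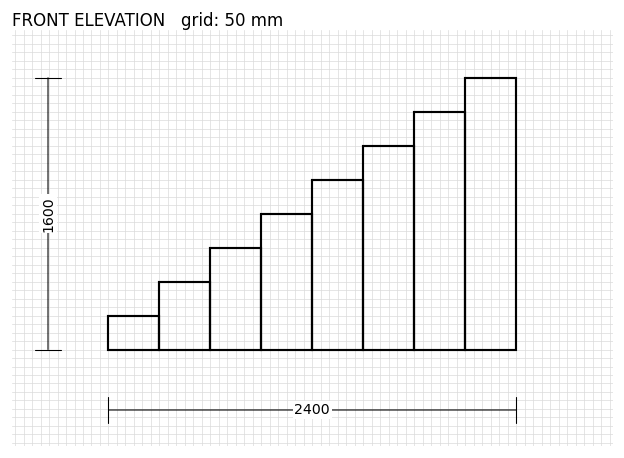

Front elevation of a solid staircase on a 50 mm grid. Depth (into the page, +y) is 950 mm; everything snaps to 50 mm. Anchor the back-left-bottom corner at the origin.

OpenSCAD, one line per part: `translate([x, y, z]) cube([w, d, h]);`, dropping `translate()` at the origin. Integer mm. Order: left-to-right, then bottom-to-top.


cube([300, 950, 200]);
translate([300, 0, 0]) cube([300, 950, 400]);
translate([600, 0, 0]) cube([300, 950, 600]);
translate([900, 0, 0]) cube([300, 950, 800]);
translate([1200, 0, 0]) cube([300, 950, 1000]);
translate([1500, 0, 0]) cube([300, 950, 1200]);
translate([1800, 0, 0]) cube([300, 950, 1400]);
translate([2100, 0, 0]) cube([300, 950, 1600]);


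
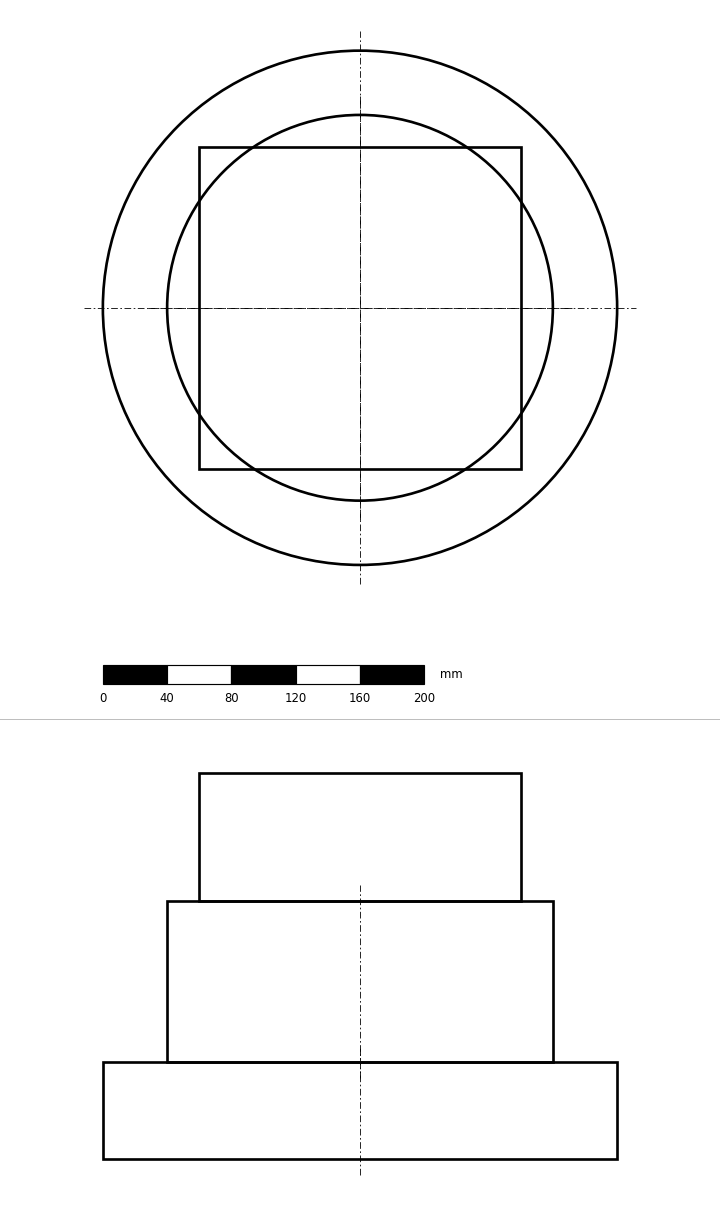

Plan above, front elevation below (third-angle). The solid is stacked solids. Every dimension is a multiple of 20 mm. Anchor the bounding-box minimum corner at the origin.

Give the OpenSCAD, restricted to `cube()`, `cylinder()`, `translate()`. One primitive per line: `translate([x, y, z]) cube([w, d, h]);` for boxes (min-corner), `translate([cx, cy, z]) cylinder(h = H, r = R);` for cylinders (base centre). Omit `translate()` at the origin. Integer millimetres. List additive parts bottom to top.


translate([160, 160, 0]) cylinder(h = 60, r = 160);
translate([160, 160, 60]) cylinder(h = 100, r = 120);
translate([60, 60, 160]) cube([200, 200, 80]);
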